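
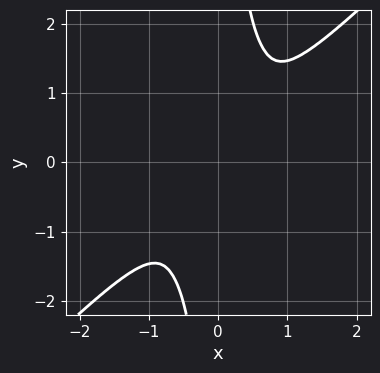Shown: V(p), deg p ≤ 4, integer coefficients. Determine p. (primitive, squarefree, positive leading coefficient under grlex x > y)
x^4 - x*y^3 + y^2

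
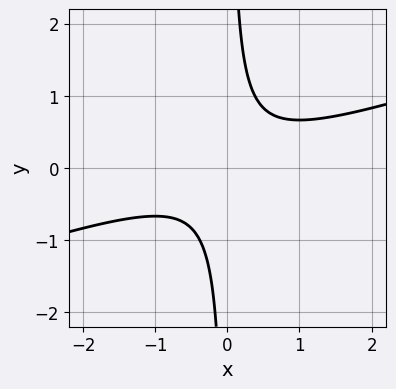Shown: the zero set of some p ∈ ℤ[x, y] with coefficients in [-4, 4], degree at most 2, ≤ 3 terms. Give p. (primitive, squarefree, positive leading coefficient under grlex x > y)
1. Degree: no degree-1 curve has this shape, so deg p = 2.
2. Checking where it meets the axes: it misses every integer gridline on the y-axis; the curve avoids every integer x-axis point in the box.
3. Assembling these constraints gives the stated polynomial.

x^2 - 3*x*y + 1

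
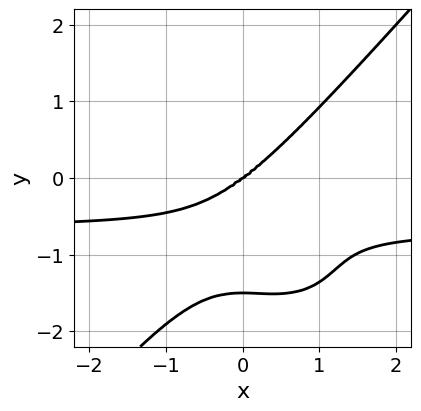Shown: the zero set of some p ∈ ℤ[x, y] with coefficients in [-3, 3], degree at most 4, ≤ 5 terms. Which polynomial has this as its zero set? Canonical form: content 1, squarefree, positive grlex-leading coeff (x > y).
(a) deg p = 4. No degree-3 curve has this shape.
(b) Checking where it meets the axes: one x-axis crossing is at x = 0; it meets the y-axis at y = 0 (among the integer gridlines).
(c) These observations pin down the coefficients.

3*x^3*y - 2*y^4 + 2*x^3 - x^2*y - 3*y^3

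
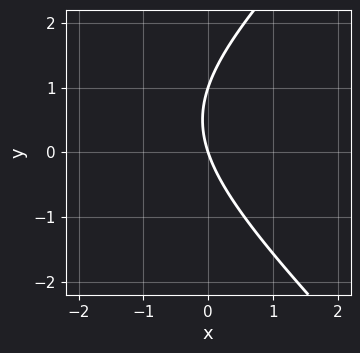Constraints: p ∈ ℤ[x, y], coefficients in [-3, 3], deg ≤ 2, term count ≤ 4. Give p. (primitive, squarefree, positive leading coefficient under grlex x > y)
x^2 - y^2 + 3*x + y

(a) The degree is 2 — the shape is more complex than any degree-1 curve.
(b) Against the integer gridlines: it meets the x-axis at x = 0 (among the integer gridlines); among the integer gridlines, it crosses the y-axis at y ∈ {0, 1}.
(c) Together with the visible shape, these determine p as stated.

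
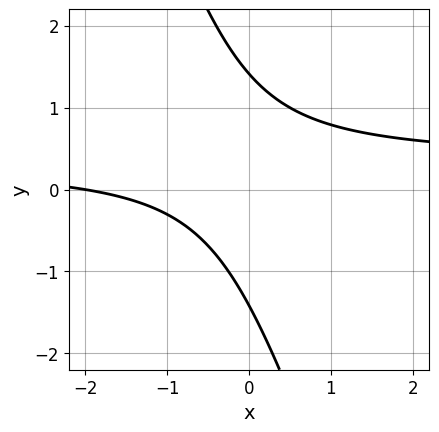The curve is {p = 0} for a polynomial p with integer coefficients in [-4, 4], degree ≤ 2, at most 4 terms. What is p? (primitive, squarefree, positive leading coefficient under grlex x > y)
3*x*y + y^2 - x - 2

First, degree: the shape is more complex than any degree-1 curve, so deg p = 2.
Then, from the visible intercepts: one x-axis crossing is at x = -2.
Finally, matching integer coefficients to the picture gives p.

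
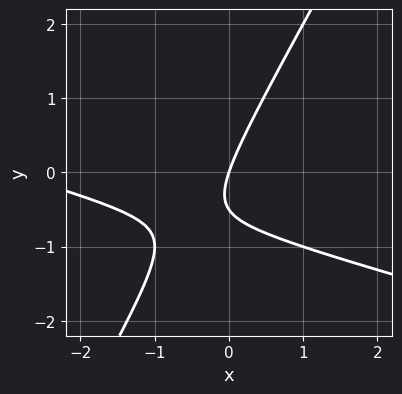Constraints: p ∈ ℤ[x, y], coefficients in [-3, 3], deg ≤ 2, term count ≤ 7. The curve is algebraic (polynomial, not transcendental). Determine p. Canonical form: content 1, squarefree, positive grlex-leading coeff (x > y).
x^2 + 3*x*y - 2*y^2 + 3*x - y

First, degree: no degree-1 curve has this shape, so deg p = 2.
Then, against the integer gridlines: one x-axis crossing is at x = 0; it meets the y-axis at y = 0 (among the integer gridlines).
Finally, together with the visible shape, these determine p as stated.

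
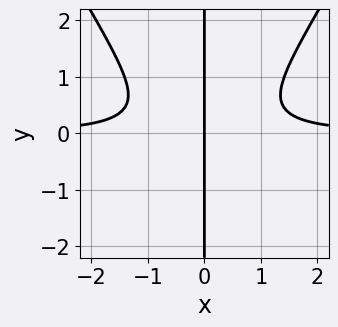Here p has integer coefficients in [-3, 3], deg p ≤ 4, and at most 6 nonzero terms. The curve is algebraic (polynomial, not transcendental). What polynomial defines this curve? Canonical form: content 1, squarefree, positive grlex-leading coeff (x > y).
3*x^3*y - x*y^3 - 3*x*y^2 - 2*x

The degree is 4 — the shape is more complex than any degree-3 curve.
From the axis intercepts and sections: the visible y-axis segment lies entirely on the curve; one x-axis crossing is at x = 0.
Putting this together gives p.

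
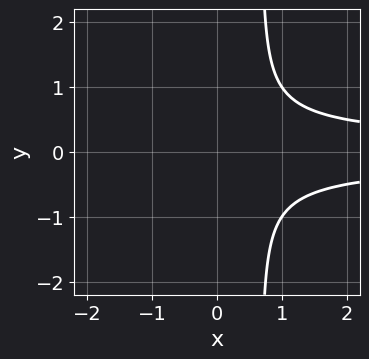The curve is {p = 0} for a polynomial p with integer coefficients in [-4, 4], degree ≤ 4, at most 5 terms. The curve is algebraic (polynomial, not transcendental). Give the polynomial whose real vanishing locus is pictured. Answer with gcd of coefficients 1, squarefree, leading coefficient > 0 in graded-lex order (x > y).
3*x*y^2 - 2*y^2 - 1

First, the degree is 3 — no degree-2 curve has this shape.
Next, symmetries: it's symmetric under y → −y, forcing even powers of y.
Next, reading off the gridlines: no x-intercept at any integer in the box; no y-intercept at any integer in the box.
Finally, fitting integer coefficients to these (and the overall shape) gives p.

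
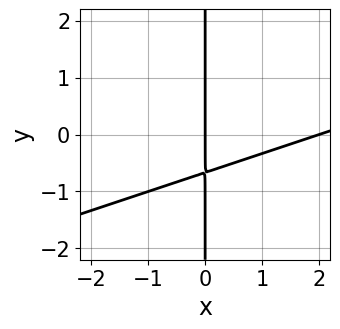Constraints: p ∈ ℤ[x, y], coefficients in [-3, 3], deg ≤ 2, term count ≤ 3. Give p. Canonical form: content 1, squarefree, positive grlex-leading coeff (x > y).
x^2 - 3*x*y - 2*x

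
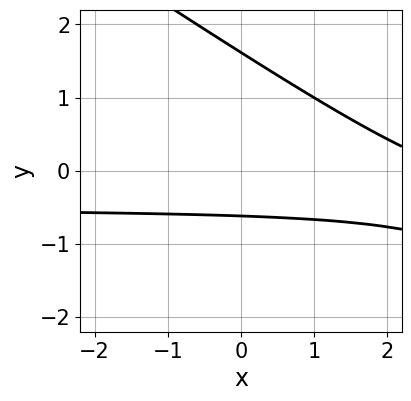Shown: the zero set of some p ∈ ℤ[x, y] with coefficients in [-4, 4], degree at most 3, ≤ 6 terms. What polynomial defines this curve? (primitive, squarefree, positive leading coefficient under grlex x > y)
deg p = 2.
From the visible intercepts: it misses every integer gridline on the x-axis.
Together with the visible shape, these determine p as stated.

2*x*y + 3*y^2 + x - 3*y - 3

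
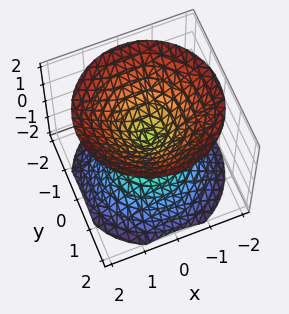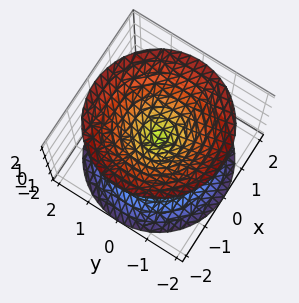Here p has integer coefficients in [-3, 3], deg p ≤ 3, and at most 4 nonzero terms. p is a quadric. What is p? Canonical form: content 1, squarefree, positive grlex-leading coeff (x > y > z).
First, the picture has 2 separate pieces.
Then, the degree is 2 — a double cone through the origin; a quadric.
Then, symmetries: the z ↦ −z reflection is a symmetry, so z appears only in even powers; rotational symmetry about the z-axis ⇒ p depends on x, y only through x² + y².
Next, checking where it meets the axes: a circular section at z = -1 has radius exactly 1; it meets the y-axis at y = 0 (among the integer gridlines).
Finally, fitting integer coefficients to these (and the overall shape) gives p.

x^2 + y^2 - z^2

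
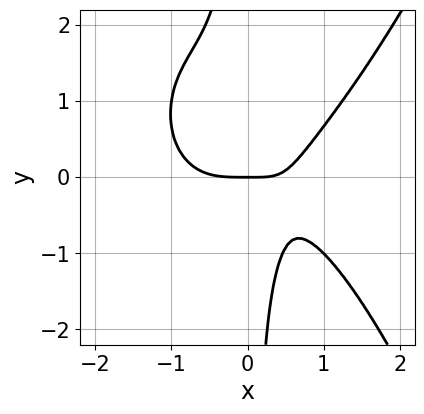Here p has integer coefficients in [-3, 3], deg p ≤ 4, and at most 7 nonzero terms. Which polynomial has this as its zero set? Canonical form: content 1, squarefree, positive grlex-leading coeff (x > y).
First, degree: no degree-3 curve has this shape, so deg p = 4.
Then, reading off the gridlines: it crosses the x-axis at the gridline x = 0; it crosses the y-axis at the gridline y = 0.
Finally, the integer polynomial consistent with all of this is the stated p.

2*x^4 - x^2*y - 3*x*y^2 + 2*x*y - 2*y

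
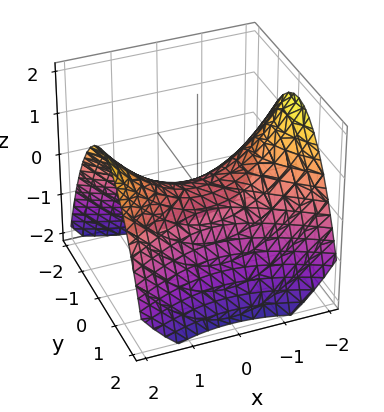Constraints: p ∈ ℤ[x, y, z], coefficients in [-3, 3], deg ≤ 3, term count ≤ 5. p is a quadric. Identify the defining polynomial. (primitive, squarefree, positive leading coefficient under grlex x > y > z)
First, degree: a hyperbolic paraboloid; a quadric, so deg p = 2.
Next, symmetries: it's symmetric under y → −y, forcing even powers of y; it's symmetric under x → −x, forcing even powers of x.
Then, from the visible intercepts: it meets the z-axis at z = 0 (among the integer gridlines); it crosses the x-axis at the gridline x = 0.
Finally, putting this together gives p.

x^2 - 2*y^2 - 3*z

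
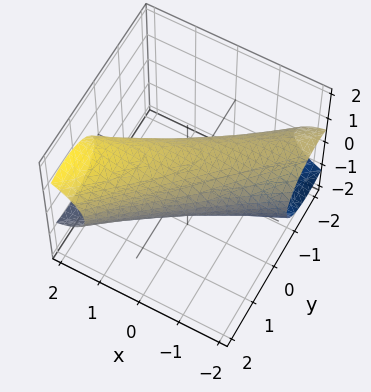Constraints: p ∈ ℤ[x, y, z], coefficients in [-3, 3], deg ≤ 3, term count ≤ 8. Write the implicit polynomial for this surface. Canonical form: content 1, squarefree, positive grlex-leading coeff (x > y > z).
x^2 - 3*x*y - x*z + 2*y^2 + 3*z^2 - 2

First, degree: the shape is more complex than any degree-1 surface, so deg p = 2.
Next, observable constraints: among the integer gridlines, it crosses the y-axis at y ∈ {-1, 1}.
Finally, matching integer coefficients to the picture gives p.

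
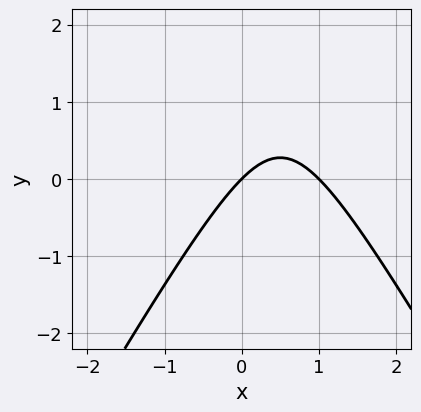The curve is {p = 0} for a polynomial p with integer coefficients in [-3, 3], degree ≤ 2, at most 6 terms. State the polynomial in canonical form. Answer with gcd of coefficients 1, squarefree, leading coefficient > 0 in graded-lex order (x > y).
3*x^2 - y^2 - 3*x + 3*y

(a) The degree is 2 — the shape is more complex than any degree-1 curve.
(b) Against the integer gridlines: among the integer gridlines, it crosses the x-axis at x ∈ {0, 1}; it crosses the y-axis at the gridline y = 0.
(c) These observations pin down the coefficients.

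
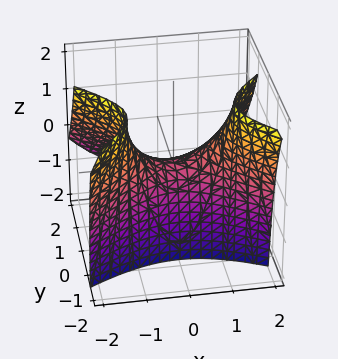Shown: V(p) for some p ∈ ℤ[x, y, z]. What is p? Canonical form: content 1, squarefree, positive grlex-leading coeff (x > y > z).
2*x^2 - 3*y^2 - 3*y*z - 3*z

(a) deg p = 2.
(b) From the visible intercepts: it meets the y-axis at y = 0 (among the integer gridlines); one z-axis crossing is at z = 0.
(c) Matching integer coefficients to the picture gives p.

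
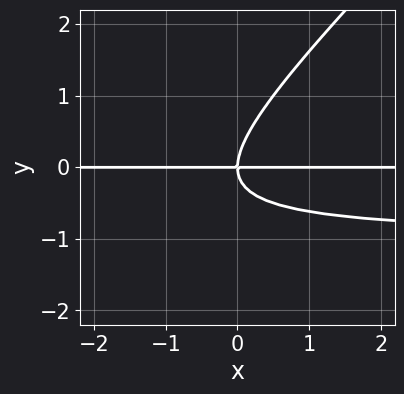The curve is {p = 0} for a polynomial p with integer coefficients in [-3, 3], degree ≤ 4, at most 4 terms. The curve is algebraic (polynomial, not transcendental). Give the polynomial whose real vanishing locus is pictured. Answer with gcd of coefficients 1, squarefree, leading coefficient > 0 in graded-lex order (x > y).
First, degree: no degree-2 curve has this shape, so deg p = 3.
Next, from the axis intercepts and sections: every point of the x-axis in the box is on the curve; it crosses the y-axis at the gridline y = 0.
Finally, the integer polynomial consistent with all of this is the stated p.

x*y^2 - y^3 + x*y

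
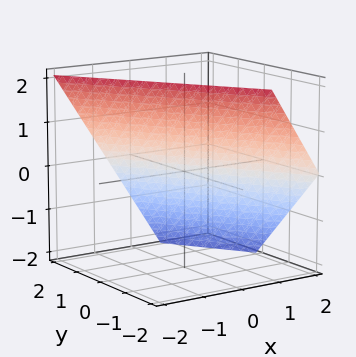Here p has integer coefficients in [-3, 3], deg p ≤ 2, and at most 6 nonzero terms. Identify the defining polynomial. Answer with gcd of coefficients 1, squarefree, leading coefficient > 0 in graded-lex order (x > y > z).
(a) deg p = 1. Every cross-section is a straight line — this is a plane.
(b) From the visible intercepts: it crosses the z-axis at the gridline z = 1; it meets the y-axis at y = 1 (among the integer gridlines).
(c) Solving for integer coefficients yields p as stated.

3*x + 2*y + 2*z - 2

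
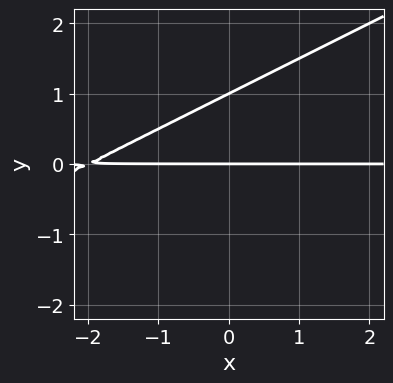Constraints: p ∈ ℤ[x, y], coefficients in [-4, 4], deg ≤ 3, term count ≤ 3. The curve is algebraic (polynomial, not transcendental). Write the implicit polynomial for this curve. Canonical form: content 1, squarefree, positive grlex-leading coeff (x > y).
x*y - 2*y^2 + 2*y

Degree: a generic line meets the curve in up to 2 points, so deg p = 2.
From the axis intercepts and sections: the y-axis gridline crossings are at y ∈ {0, 1}; every point of the x-axis in the box is on the curve.
The integer polynomial consistent with all of this is the stated p.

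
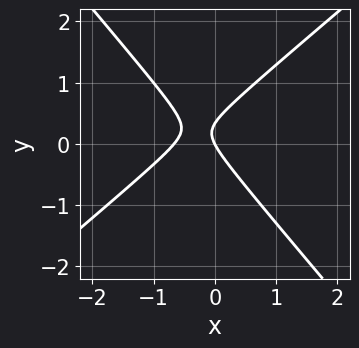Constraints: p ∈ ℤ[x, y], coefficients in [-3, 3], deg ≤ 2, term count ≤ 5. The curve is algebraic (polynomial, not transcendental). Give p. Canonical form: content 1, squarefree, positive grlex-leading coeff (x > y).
3*x^2 - x*y - 3*y^2 + 2*x + y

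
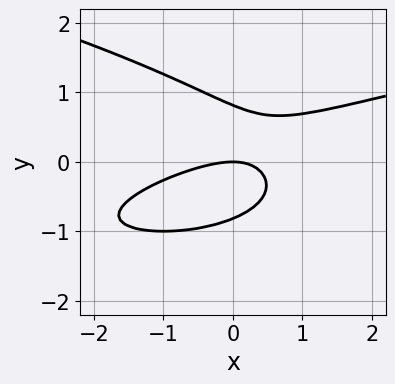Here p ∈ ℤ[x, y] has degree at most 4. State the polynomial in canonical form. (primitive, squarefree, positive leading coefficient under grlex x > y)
3*y^3 - x^2 + 2*x*y - 2*y

First, degree: a generic line meets the curve in up to 3 points, so deg p = 3.
Then, observable constraints: one y-axis crossing is at y = 0; it meets the x-axis at x = 0 (among the integer gridlines).
Finally, matching integer coefficients to the picture gives p.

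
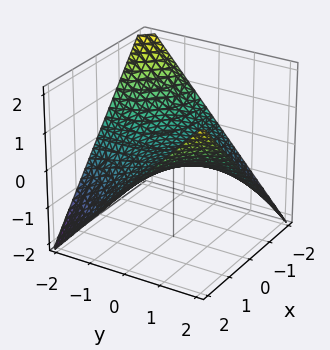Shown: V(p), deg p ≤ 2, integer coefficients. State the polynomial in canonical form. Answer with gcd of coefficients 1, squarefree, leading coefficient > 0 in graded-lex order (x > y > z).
x*y - 2*z

1. Degree: a saddle surface; a quadric, so deg p = 2.
2. Reading off the gridlines: one z-axis crossing is at z = 0; every point of the x-axis in the box is on the surface.
3. Matching integer coefficients to the picture gives p.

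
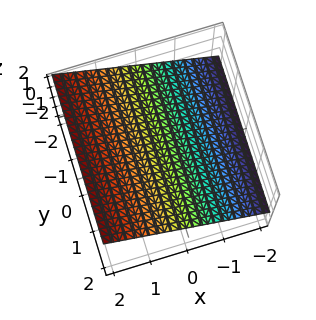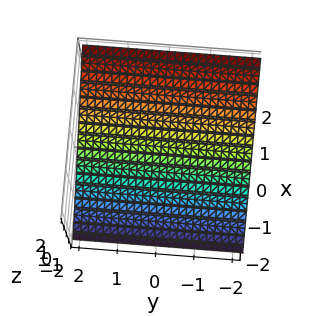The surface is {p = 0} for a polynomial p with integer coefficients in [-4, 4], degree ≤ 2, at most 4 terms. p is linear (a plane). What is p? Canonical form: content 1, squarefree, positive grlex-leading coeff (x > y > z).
2*x - 3*z + 2

(a) The degree is 1 — the surface is flat (a plane).
(b) From the axis intercepts and sections: one x-axis crossing is at x = -1; no y-intercept at any integer in the box.
(c) Matching integer coefficients to the picture gives p.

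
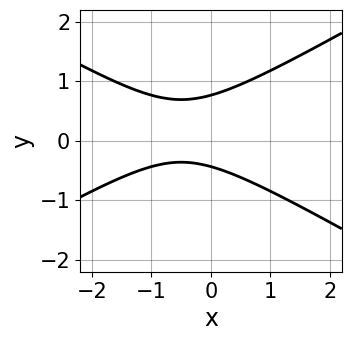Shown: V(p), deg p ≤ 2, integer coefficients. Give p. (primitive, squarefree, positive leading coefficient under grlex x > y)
x^2 - 3*y^2 + x + y + 1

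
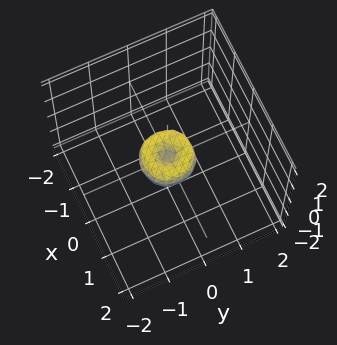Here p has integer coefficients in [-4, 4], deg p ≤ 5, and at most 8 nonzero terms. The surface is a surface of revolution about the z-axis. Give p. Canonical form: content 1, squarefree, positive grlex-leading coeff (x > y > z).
2*x^4 + 4*x^2*y^2 + 2*y^4 - x^2 - y^2 + z^2

First, degree: a generic line meets the surface in up to 4 points, so deg p = 4.
Then, symmetries: rotational symmetry about the z-axis ⇒ p depends on x, y only through x² + y².
Then, reading off the gridlines: a circular section at z = 0 has radius between 0 and 1; it meets the x-axis at x = 0 (among the integer gridlines); it meets the y-axis at y = 0 (among the integer gridlines).
Finally, matching integer coefficients to the picture gives p.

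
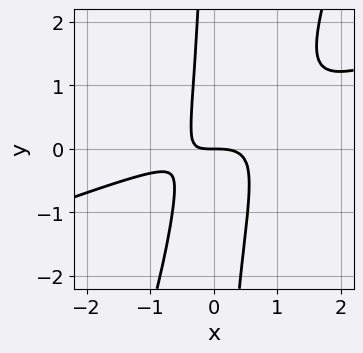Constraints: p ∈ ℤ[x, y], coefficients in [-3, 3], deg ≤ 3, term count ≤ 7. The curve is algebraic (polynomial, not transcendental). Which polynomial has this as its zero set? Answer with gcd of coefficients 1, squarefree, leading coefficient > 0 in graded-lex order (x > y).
x^3 - 3*x^2*y + x*y^2 + x*y + y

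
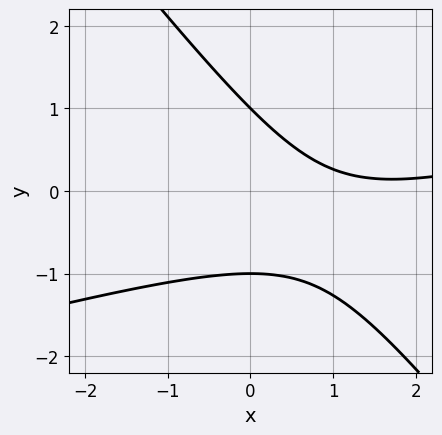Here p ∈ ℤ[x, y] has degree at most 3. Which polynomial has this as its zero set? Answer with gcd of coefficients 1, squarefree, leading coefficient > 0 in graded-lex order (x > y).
deg p = 2. No degree-1 curve has this shape.
Observable constraints: the y-axis gridline crossings are at y ∈ {-1, 1}; no x-intercept at any integer in the box.
Solving for integer coefficients yields p as stated.

x^2 - 3*x*y - 3*y^2 - 3*x + 3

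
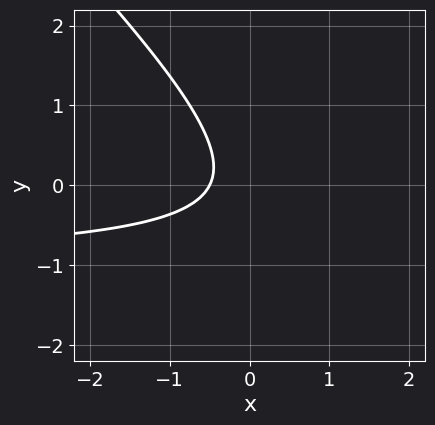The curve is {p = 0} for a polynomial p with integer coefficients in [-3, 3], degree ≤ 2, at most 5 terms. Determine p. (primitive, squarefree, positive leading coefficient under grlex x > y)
2*x*y + 2*y^2 + 2*x + 1

First, the degree is 2 — the shape is more complex than any degree-1 curve.
Next, reading off the gridlines: no y-intercept at any integer in the box.
Finally, matching integer coefficients to the picture gives p.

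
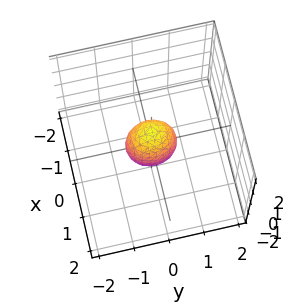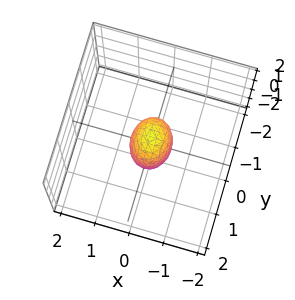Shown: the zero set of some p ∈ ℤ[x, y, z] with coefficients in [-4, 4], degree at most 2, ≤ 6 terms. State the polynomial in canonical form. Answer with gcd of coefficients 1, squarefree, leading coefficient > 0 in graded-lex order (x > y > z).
3*x^2 + 2*y^2 + z^2 - 1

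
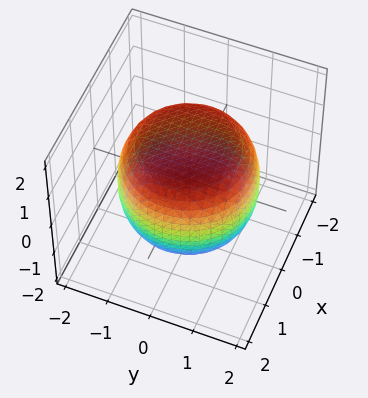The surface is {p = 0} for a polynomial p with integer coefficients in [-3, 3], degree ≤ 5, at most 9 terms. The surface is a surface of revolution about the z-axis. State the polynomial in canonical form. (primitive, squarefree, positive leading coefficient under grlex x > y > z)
x^4 + 2*x^2*y^2 + y^4 - x^2 - y^2 + 2*z^2 - 3

deg p = 4. A generic line meets the surface in up to 4 points.
Symmetries: every cross-section ⟂ z is a circle, so x, y appear only via x² + y².
Checking where it meets the axes: a circular section at z = 0 has radius between 1 and 2.
Solving for integer coefficients yields p as stated.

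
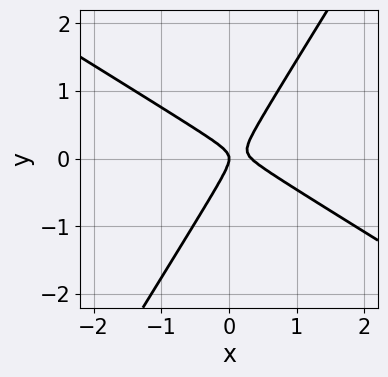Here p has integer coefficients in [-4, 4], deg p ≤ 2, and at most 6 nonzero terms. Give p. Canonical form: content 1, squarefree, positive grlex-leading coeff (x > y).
3*x^2 + 3*x*y - 3*y^2 - x

(a) Degree: the shape is more complex than any degree-1 curve, so deg p = 2.
(b) From the visible intercepts: it meets the y-axis at y = 0 (among the integer gridlines); it crosses the x-axis at the gridline x = 0.
(c) Matching integer coefficients to the picture gives p.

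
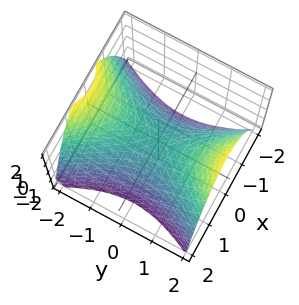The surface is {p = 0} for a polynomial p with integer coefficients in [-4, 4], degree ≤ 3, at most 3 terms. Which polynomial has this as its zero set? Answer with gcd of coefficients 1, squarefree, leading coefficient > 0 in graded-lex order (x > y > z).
2*x^2 - y^2 + 2*z

First, the degree is 2 — a hyperbolic paraboloid; a quadric.
Then, symmetries: the x ↦ −x reflection is a symmetry, so x appears only in even powers; mirror symmetry y ↦ −y ⇒ only even powers of y.
Then, from the visible intercepts: it crosses the z-axis at the gridline z = 0; it meets the y-axis at y = 0 (among the integer gridlines); one x-axis crossing is at x = 0.
Finally, fitting integer coefficients to these (and the overall shape) gives p.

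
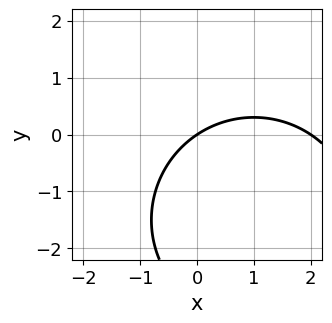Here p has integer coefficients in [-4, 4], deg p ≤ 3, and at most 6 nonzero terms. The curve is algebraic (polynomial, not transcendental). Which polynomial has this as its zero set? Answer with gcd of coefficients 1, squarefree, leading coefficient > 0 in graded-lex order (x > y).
x^2 + y^2 - 2*x + 3*y

First, deg p = 2.
Next, from the visible intercepts: the x-axis gridline crossings are at x ∈ {0, 2}; it crosses the y-axis at the gridline y = 0.
Finally, together with the visible shape, these determine p as stated.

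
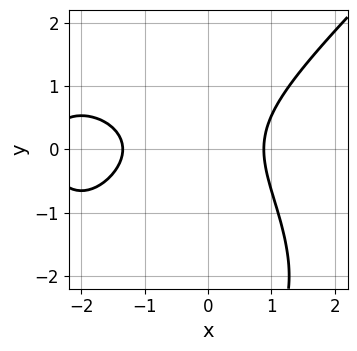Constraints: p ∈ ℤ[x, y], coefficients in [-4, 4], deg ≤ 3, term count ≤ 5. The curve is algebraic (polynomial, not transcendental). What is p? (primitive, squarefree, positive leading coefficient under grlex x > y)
First, degree: a generic line meets the curve in up to 3 points, so deg p = 3.
Next, observable constraints: no y-intercept at any integer in the box.
Finally, solving for integer coefficients yields p as stated.

x^3 - y^3 + 3*x^2 - 3*y^2 - 3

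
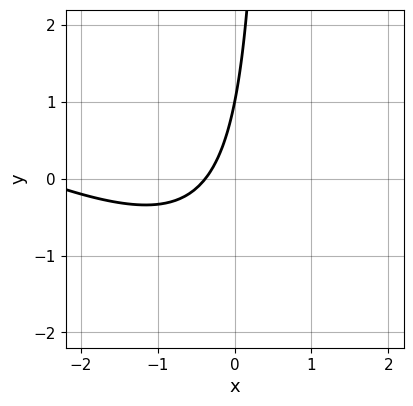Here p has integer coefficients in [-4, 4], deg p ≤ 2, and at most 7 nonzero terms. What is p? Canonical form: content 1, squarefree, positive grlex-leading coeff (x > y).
x^2 + 2*x*y + 3*x - y + 1

Degree: a generic line meets the curve in up to 2 points, so deg p = 2.
Checking where it meets the axes: it meets the y-axis at y = 1 (among the integer gridlines).
These observations pin down the coefficients.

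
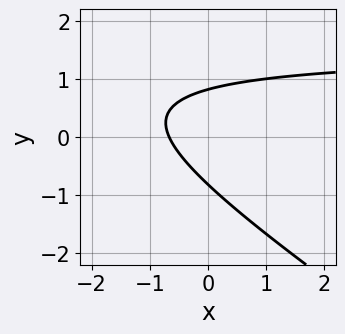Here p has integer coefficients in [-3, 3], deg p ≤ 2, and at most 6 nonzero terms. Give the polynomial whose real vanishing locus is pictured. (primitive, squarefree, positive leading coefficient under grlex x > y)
2*x*y + 3*y^2 - 3*x - 2

1. The degree is 2 — a generic line meets the curve in up to 2 points.
2. The integer polynomial consistent with all of this is the stated p.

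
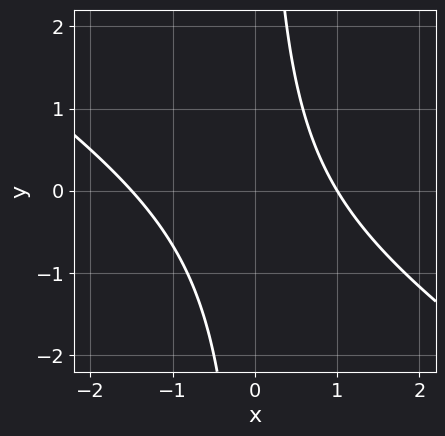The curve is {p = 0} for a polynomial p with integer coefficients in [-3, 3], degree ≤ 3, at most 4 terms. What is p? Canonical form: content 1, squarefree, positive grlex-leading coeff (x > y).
2*x^2 + 3*x*y + x - 3

First, deg p = 2.
Next, reading off the gridlines: it meets the x-axis at x = 1 (among the integer gridlines); it misses every integer gridline on the y-axis.
Finally, together with the visible shape, these determine p as stated.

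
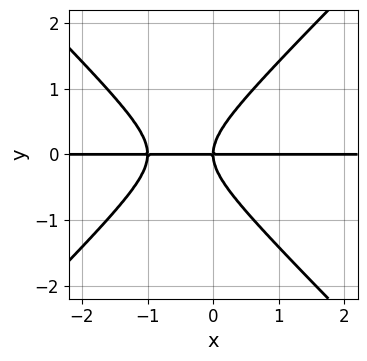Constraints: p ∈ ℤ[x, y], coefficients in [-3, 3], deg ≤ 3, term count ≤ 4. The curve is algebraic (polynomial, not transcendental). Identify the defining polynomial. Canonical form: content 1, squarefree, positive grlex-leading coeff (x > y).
(a) deg p = 3. A generic line meets the curve in up to 3 points.
(b) Checking where it meets the axes: the visible x-axis segment lies entirely on the curve; it crosses the y-axis at the gridline y = 0.
(c) Assembling these constraints gives the stated polynomial.

x^2*y - y^3 + x*y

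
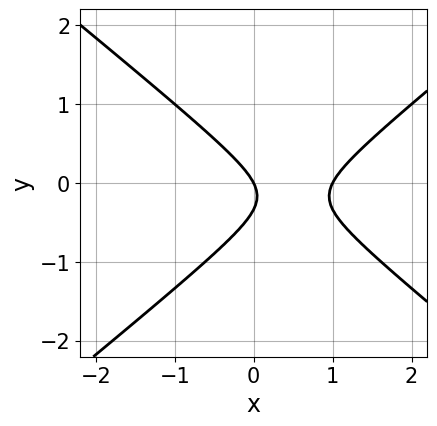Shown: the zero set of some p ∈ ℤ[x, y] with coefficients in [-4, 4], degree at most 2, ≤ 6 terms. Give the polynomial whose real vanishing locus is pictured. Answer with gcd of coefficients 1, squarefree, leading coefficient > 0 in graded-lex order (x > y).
2*x^2 - 3*y^2 - 2*x - y

First, deg p = 2. A generic line meets the curve in up to 2 points.
Next, checking where it meets the axes: one y-axis crossing is at y = 0; among the integer gridlines, it crosses the x-axis at x ∈ {0, 1}.
Finally, assembling these constraints gives the stated polynomial.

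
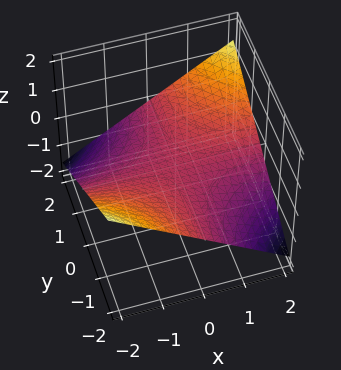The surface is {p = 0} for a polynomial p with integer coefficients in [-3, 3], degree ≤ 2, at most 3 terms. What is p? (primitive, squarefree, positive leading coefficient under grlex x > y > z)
x*y - 3*z

(a) Degree: a saddle surface; a quadric, so deg p = 2.
(b) Reading off the gridlines: every point of the y-axis in the box is on the surface; the visible x-axis segment lies entirely on the surface; it meets the z-axis at z = 0 (among the integer gridlines).
(c) Together with the visible shape, these determine p as stated.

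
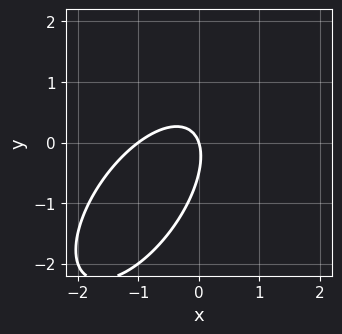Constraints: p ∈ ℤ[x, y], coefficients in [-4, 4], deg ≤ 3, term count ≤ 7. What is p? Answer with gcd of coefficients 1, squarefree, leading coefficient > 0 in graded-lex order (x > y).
3*x^2 - 3*x*y + 2*y^2 + 3*x + y

1. The degree is 2 — no degree-1 curve has this shape.
2. From the axis intercepts and sections: among the integer gridlines, it crosses the x-axis at x ∈ {-1, 0}; it meets the y-axis at y = 0 (among the integer gridlines).
3. The integer polynomial consistent with all of this is the stated p.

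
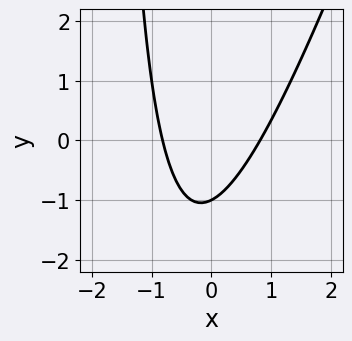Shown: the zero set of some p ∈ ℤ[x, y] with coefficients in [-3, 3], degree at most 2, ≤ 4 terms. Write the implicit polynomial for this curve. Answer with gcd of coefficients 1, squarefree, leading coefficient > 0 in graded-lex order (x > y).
3*x^2 - x*y - 2*y - 2

deg p = 2. The shape is more complex than any degree-1 curve.
From the axis intercepts and sections: one y-axis crossing is at y = -1.
Solving for integer coefficients yields p as stated.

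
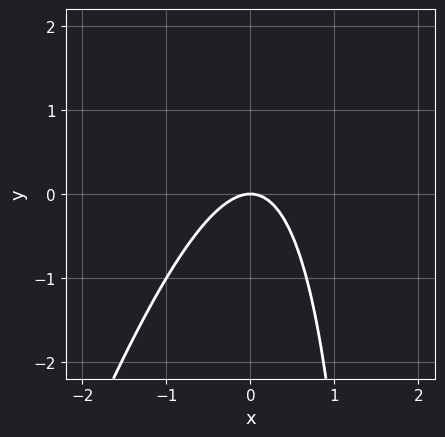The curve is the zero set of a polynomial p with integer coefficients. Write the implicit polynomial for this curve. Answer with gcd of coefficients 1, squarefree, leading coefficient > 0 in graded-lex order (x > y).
First, degree: a generic line meets the curve in up to 2 points, so deg p = 2.
Next, from the axis intercepts and sections: it crosses the y-axis at the gridline y = 0; one x-axis crossing is at x = 0.
Finally, matching integer coefficients to the picture gives p.

3*x^2 - x*y + 2*y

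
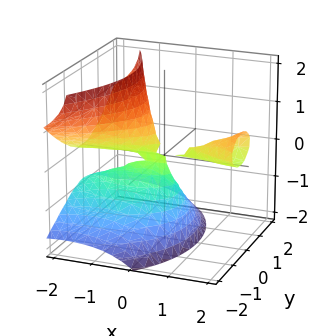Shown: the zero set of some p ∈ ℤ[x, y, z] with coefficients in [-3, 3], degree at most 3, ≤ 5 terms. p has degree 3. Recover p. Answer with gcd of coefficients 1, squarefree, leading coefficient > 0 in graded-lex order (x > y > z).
1. The picture has 2 separate pieces. They look like related sheets of one shape, so recover p as a whole.
2. Degree: no degree-2 surface has this shape, so deg p = 3.
3. From the visible intercepts: it crosses the z-axis at the gridline z = 0; it crosses the y-axis at the gridline y = 0.
4. These observations pin down the coefficients. Check: (2, 0, 0) on the x-axis lies on the surface, and p(2, 0, 0) = 0. ✓

x^2*z - 2*x*z^2 - z^3 - 2*y^2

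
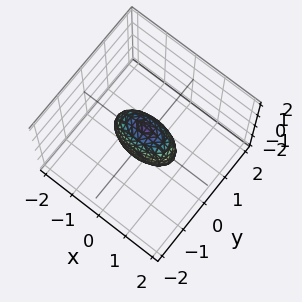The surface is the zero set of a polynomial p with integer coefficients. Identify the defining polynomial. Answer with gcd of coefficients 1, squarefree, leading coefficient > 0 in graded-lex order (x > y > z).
First, deg p = 2.
Next, symmetries: mirror symmetry x ↦ −x ⇒ only even powers of x; it's symmetric under y → −y, forcing even powers of y; mirror symmetry z ↦ −z ⇒ only even powers of z.
Then, against the integer gridlines: the z-axis gridline crossings are at z ∈ {-1, 1}; the x-axis gridline crossings are at x ∈ {-1, 1}.
Finally, assembling these constraints gives the stated polynomial.

x^2 + 3*y^2 + z^2 - 1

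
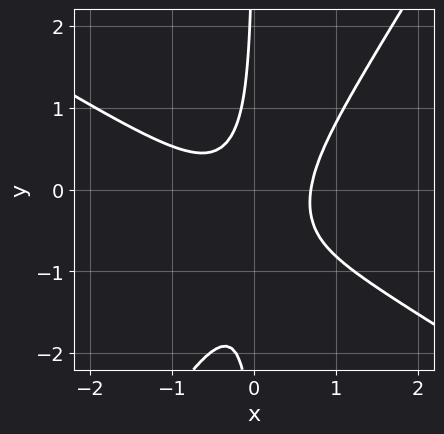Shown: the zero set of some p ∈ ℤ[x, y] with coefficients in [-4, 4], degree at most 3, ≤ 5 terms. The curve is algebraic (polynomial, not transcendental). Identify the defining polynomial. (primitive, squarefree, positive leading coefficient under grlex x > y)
3*x^3 + 3*x^2*y - 3*x*y^2 - 3*x*y - 1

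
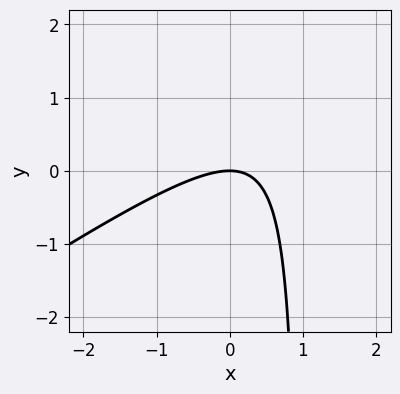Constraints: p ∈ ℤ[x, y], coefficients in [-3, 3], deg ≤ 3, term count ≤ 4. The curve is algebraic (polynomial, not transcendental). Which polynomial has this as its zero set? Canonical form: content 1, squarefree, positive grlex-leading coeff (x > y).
2*x^2 - 3*x*y + 3*y

First, the degree is 2 — the shape is more complex than any degree-1 curve.
Next, from the visible intercepts: one y-axis crossing is at y = 0; it meets the x-axis at x = 0 (among the integer gridlines).
Finally, putting this together gives p.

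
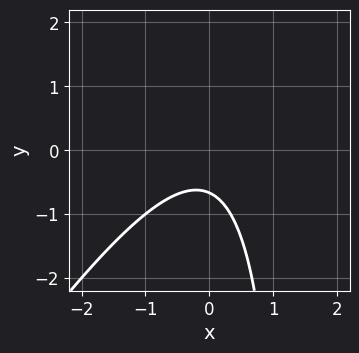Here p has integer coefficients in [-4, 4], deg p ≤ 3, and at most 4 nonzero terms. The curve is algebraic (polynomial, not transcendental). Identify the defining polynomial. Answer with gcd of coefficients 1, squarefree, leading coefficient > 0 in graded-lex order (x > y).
First, the degree is 2 — no degree-1 curve has this shape.
Then, from the visible intercepts: it misses every integer gridline on the x-axis.
Finally, these observations pin down the coefficients.

3*x^2 - 2*x*y + 3*y + 2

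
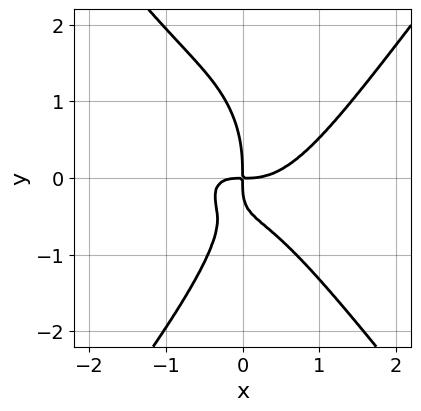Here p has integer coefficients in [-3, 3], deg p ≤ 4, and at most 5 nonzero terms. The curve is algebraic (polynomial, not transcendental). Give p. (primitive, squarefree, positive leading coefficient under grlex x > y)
deg p = 4. The shape is more complex than any degree-3 curve.
From the axis intercepts and sections: it crosses the y-axis at the gridline y = 0; it meets the x-axis at x = 0 (among the integer gridlines).
Putting this together gives p.

3*x^4 - y^4 - 2*x^2*y - 3*x*y^2 - 2*x*y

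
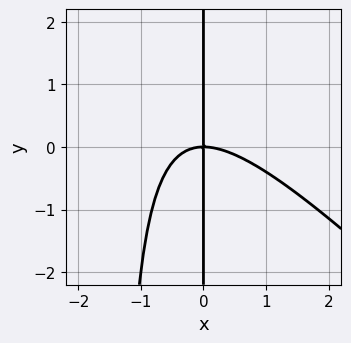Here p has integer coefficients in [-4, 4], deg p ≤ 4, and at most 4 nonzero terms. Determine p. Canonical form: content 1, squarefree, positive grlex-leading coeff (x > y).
2*x^3 + 2*x^2*y + 3*x*y

1. Degree: a generic line meets the curve in up to 3 points, so deg p = 3.
2. From the visible intercepts: it crosses the x-axis at the gridline x = 0; every point of the y-axis in the box is on the curve.
3. Assembling these constraints gives the stated polynomial.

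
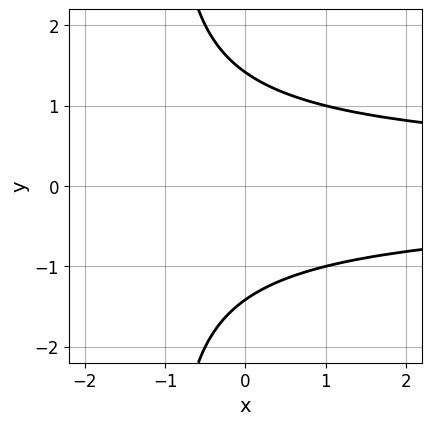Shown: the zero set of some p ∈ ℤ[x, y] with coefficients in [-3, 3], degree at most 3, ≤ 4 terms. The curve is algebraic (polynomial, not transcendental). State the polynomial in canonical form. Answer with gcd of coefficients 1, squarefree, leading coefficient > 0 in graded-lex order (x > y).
1. deg p = 3. The shape is more complex than any degree-2 curve.
2. Symmetries: mirror symmetry y ↦ −y ⇒ only even powers of y.
3. Reading off the gridlines: it misses every integer gridline on the x-axis.
4. Matching integer coefficients to the picture gives p.

x*y^2 + y^2 - 2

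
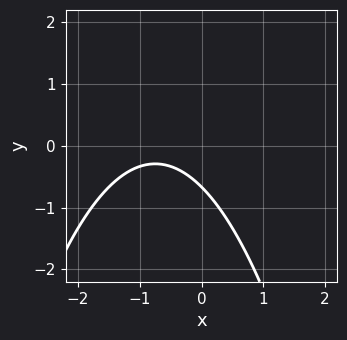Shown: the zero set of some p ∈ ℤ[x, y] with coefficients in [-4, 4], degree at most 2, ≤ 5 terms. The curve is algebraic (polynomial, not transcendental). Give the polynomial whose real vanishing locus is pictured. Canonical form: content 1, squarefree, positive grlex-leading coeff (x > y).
2*x^2 + 3*x + 3*y + 2

Degree: a generic line meets the curve in up to 2 points, so deg p = 2.
From the visible intercepts: the curve avoids every integer x-axis point in the box.
Together with the visible shape, these determine p as stated.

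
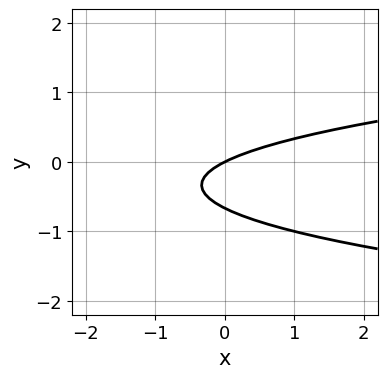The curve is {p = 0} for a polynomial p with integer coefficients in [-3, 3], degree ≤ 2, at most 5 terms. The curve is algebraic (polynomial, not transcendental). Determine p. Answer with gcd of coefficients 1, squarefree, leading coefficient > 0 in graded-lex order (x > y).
1. The degree is 2 — a generic line meets the curve in up to 2 points.
2. Observable constraints: it meets the x-axis at x = 0 (among the integer gridlines); it meets the y-axis at y = 0 (among the integer gridlines).
3. Matching integer coefficients to the picture gives p.

3*y^2 - x + 2*y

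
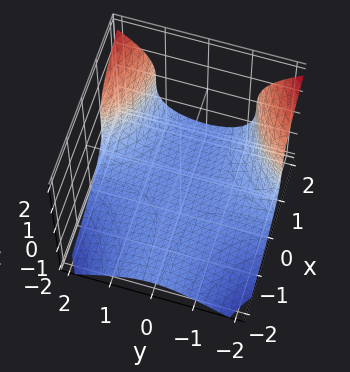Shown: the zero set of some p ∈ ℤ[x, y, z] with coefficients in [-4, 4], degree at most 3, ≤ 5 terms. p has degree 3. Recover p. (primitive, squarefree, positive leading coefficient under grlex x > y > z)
First, the degree is 3 — a generic line meets the surface in up to 3 points.
Next, reading off the gridlines: no x-intercept at any integer in the box; the surface avoids every integer y-axis point in the box.
Finally, together with the visible shape, these determine p as stated.

x*y^2 - z^3 - 3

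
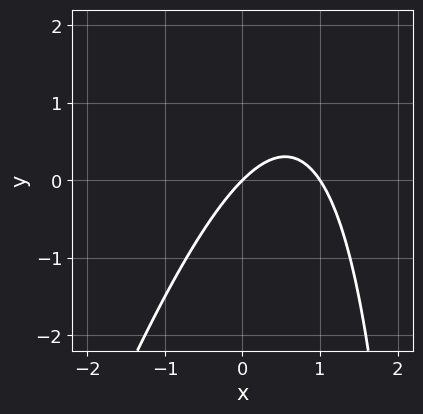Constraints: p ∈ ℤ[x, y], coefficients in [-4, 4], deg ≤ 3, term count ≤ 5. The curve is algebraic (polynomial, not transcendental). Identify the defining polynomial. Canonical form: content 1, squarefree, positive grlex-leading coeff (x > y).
3*x^2 - x*y - 3*x + 3*y

1. Degree: the shape is more complex than any degree-1 curve, so deg p = 2.
2. Observable constraints: among the integer gridlines, it crosses the x-axis at x ∈ {0, 1}; one y-axis crossing is at y = 0.
3. The integer polynomial consistent with all of this is the stated p.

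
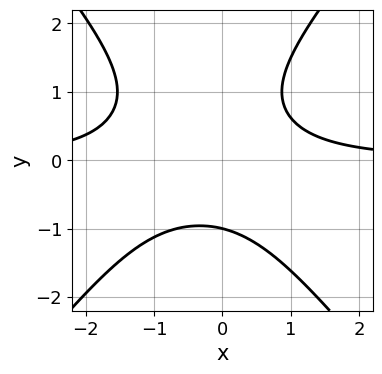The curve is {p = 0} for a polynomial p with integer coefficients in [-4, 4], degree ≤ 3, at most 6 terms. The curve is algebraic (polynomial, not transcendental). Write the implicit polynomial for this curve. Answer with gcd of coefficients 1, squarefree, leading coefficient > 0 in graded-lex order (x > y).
(a) deg p = 3.
(b) Observable constraints: it crosses the y-axis at the gridline y = -1; it misses every integer gridline on the x-axis.
(c) Fitting integer coefficients to these (and the overall shape) gives p.

3*x^2*y - 2*y^3 + 2*x*y + y^2 - 3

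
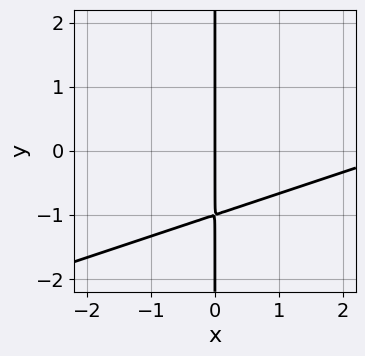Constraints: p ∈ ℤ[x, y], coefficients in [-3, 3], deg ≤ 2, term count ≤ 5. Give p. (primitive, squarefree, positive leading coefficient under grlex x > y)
First, the degree is 2 — no degree-1 curve has this shape.
Next, against the integer gridlines: one x-axis crossing is at x = 0; every point of the y-axis in the box is on the curve.
Finally, matching integer coefficients to the picture gives p.

x^2 - 3*x*y - 3*x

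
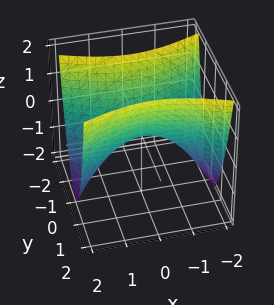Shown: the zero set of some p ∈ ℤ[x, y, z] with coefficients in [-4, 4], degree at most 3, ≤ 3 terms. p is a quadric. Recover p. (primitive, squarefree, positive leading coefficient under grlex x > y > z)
1. The degree is 2 — a hyperbolic paraboloid; a quadric.
2. Symmetries: mirror symmetry x ↦ −x ⇒ only even powers of x; the y ↦ −y reflection is a symmetry, so y appears only in even powers.
3. Reading off the gridlines: it meets the z-axis at z = 0 (among the integer gridlines); one y-axis crossing is at y = 0; it crosses the x-axis at the gridline x = 0.
4. The integer polynomial consistent with all of this is the stated p.

x^2 - 3*y^2 + 2*z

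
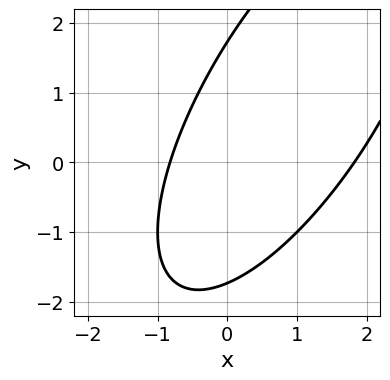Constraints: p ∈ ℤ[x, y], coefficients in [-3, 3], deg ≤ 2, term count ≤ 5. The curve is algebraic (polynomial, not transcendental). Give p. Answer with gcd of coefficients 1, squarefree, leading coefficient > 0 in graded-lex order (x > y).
2*x^2 - 2*x*y + y^2 - 2*x - 3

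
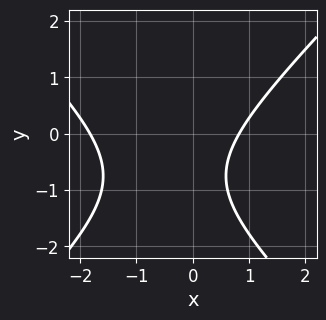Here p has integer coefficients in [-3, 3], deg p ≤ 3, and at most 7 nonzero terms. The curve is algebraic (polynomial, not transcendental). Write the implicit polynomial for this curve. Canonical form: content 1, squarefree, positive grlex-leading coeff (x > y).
2*x^2 - 2*y^2 + 2*x - 3*y - 3

First, degree: a generic line meets the curve in up to 2 points, so deg p = 2.
Then, from the axis intercepts and sections: it misses every integer gridline on the y-axis.
Finally, fitting integer coefficients to these (and the overall shape) gives p.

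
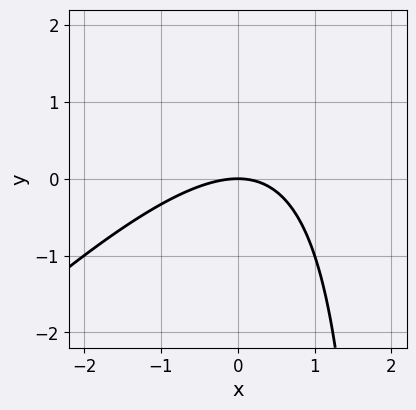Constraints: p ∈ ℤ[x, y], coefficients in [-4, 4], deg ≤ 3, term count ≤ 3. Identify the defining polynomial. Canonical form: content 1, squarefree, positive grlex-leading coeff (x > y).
x^2 - x*y + 2*y

1. The degree is 2 — a generic line meets the curve in up to 2 points.
2. Observable constraints: one y-axis crossing is at y = 0; it crosses the x-axis at the gridline x = 0.
3. Solving for integer coefficients yields p as stated.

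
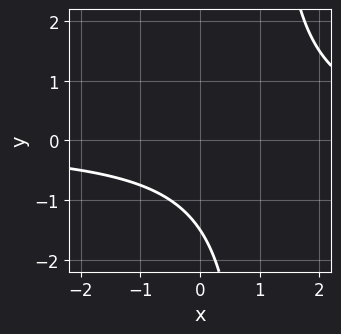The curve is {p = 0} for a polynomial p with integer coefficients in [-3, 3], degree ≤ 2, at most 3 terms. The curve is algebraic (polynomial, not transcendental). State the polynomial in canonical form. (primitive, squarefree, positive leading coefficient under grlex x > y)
2*x*y - 2*y - 3

1. Degree: no degree-1 curve has this shape, so deg p = 2.
2. Observable constraints: the curve avoids every integer x-axis point in the box.
3. Putting this together gives p.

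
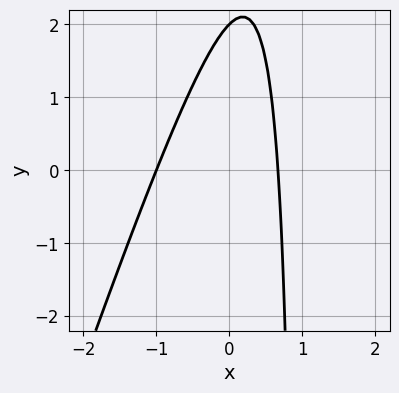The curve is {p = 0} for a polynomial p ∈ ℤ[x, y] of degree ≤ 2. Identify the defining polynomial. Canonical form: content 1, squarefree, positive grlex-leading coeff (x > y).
(a) Degree: no degree-1 curve has this shape, so deg p = 2.
(b) From the axis intercepts and sections: it meets the x-axis at x = -1 (among the integer gridlines); one y-axis crossing is at y = 2.
(c) Putting this together gives p.

3*x^2 - x*y + x + y - 2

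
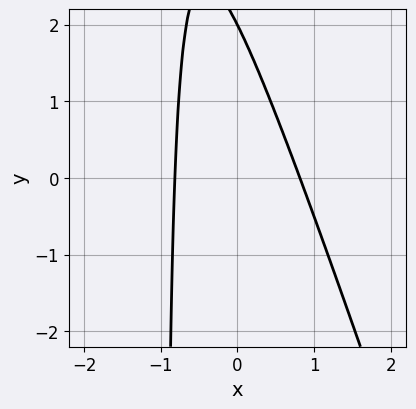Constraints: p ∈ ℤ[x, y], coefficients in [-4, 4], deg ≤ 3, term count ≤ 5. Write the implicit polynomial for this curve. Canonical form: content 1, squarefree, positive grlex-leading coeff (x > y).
3*x^2 + x*y + y - 2

1. deg p = 2.
2. Observable constraints: it crosses the y-axis at the gridline y = 2.
3. Together with the visible shape, these determine p as stated.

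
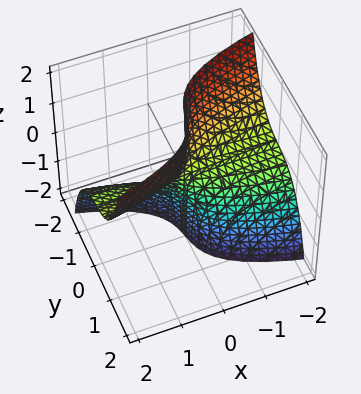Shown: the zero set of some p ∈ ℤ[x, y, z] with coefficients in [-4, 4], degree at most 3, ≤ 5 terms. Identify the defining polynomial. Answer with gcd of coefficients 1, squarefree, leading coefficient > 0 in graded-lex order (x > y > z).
2*y^3 - 2*x*z + y

Degree: the shape is more complex than any degree-2 surface, so deg p = 3.
Observable constraints: the visible x-axis segment lies entirely on the surface; every point of the z-axis in the box is on the surface; it meets the y-axis at y = 0 (among the integer gridlines).
These observations pin down the coefficients.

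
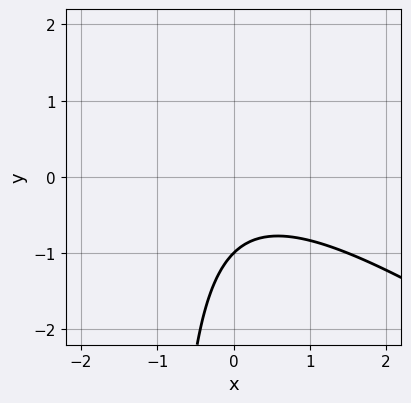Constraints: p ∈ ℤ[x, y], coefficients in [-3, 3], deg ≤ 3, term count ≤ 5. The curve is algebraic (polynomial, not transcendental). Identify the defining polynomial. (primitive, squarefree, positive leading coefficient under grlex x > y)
2*x^2 + 3*x*y + 3*y + 3

(a) deg p = 2. The shape is more complex than any degree-1 curve.
(b) Against the integer gridlines: it misses every integer gridline on the x-axis; it crosses the y-axis at the gridline y = -1.
(c) Assembling these constraints gives the stated polynomial.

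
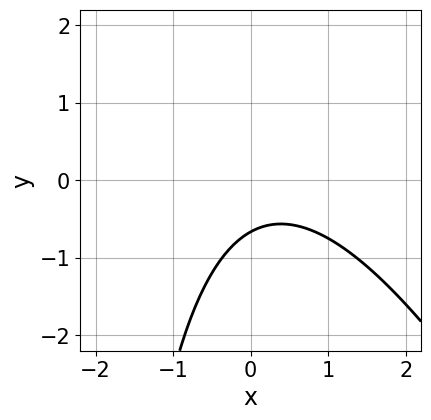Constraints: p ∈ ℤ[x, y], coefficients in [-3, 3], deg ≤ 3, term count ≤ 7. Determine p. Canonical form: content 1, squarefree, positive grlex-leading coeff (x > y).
2*x^2 + x*y - x + 3*y + 2

1. The degree is 2 — a generic line meets the curve in up to 2 points.
2. Against the integer gridlines: it misses every integer gridline on the x-axis.
3. Solving for integer coefficients yields p as stated.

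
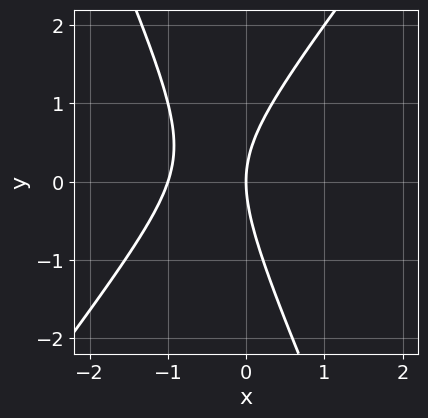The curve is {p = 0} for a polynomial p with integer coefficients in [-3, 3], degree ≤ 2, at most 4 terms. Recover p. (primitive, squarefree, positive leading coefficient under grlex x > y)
1. Degree: no degree-1 curve has this shape, so deg p = 2.
2. Against the integer gridlines: among the integer gridlines, it crosses the x-axis at x ∈ {-1, 0}; one y-axis crossing is at y = 0.
3. The integer polynomial consistent with all of this is the stated p.

3*x^2 - x*y - y^2 + 3*x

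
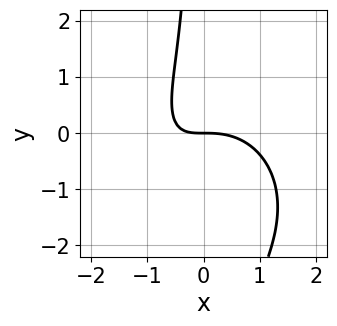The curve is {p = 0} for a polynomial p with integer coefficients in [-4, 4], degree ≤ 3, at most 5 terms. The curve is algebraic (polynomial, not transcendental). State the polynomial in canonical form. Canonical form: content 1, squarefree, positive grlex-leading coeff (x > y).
2*x^3 + 2*x*y^2 + 3*x*y + 3*y

(a) The degree is 3 — no degree-2 curve has this shape.
(b) From the visible intercepts: it crosses the y-axis at the gridline y = 0; one x-axis crossing is at x = 0.
(c) Together with the visible shape, these determine p as stated.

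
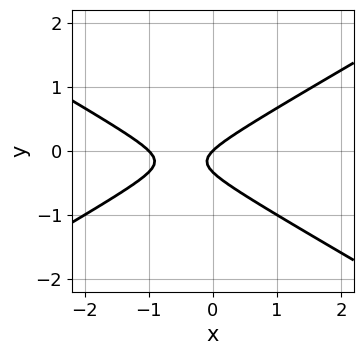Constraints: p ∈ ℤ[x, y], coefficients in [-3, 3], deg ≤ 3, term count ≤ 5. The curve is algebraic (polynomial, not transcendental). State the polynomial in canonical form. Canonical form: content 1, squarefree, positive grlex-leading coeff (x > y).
First, deg p = 2. A generic line meets the curve in up to 2 points.
Next, from the axis intercepts and sections: the x-axis gridline crossings are at x ∈ {-1, 0}; it crosses the y-axis at the gridline y = 0.
Finally, solving for integer coefficients yields p as stated.

x^2 - 3*y^2 + x - y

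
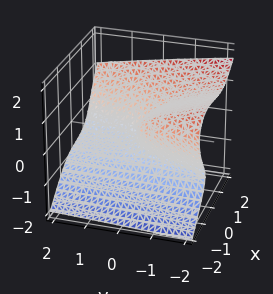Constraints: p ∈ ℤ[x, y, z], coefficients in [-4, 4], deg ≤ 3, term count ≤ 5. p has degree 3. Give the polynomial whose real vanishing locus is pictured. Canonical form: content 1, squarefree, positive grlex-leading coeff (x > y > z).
1. deg p = 3. A generic line meets the surface in up to 3 points.
2. Checking where it meets the axes: it crosses the z-axis at the gridline z = 0; it crosses the y-axis at the gridline y = 0; one x-axis crossing is at x = 0.
3. Assembling these constraints gives the stated polynomial.

x^3 - 2*z^3 - x*z - y*z - y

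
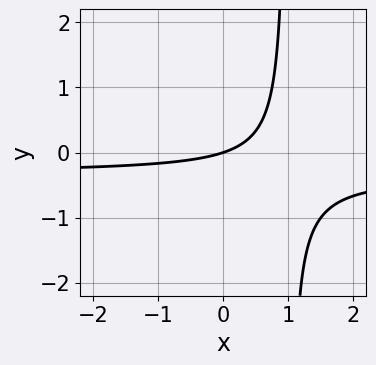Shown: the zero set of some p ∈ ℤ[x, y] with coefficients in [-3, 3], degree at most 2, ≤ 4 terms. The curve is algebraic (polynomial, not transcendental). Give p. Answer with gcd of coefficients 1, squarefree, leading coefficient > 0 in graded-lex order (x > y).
3*x*y + x - 3*y

(a) Degree: a generic line meets the curve in up to 2 points, so deg p = 2.
(b) Reading off the gridlines: it crosses the y-axis at the gridline y = 0; one x-axis crossing is at x = 0.
(c) Putting this together gives p.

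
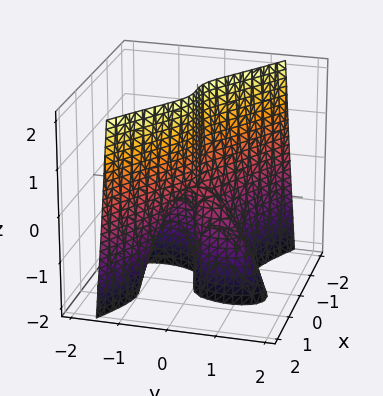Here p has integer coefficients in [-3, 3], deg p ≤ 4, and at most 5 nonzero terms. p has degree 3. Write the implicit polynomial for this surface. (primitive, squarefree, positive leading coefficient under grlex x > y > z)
2*x^3 + 2*x^2*y - x*y^2 + y^3 + y*z

First, the degree is 3 — no degree-2 surface has this shape.
Then, against the integer gridlines: it crosses the y-axis at the gridline y = 0; it meets the x-axis at x = 0 (among the integer gridlines); every point of the z-axis in the box is on the surface.
Finally, matching integer coefficients to the picture gives p.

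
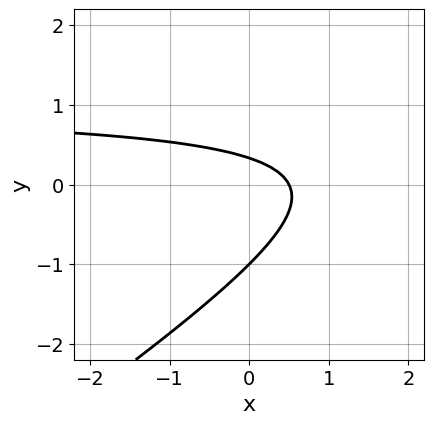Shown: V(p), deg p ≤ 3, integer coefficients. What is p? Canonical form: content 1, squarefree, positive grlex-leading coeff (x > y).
2*x*y - 3*y^2 - 2*x - 2*y + 1

1. deg p = 2. No degree-1 curve has this shape.
2. From the axis intercepts and sections: one y-axis crossing is at y = -1.
3. Matching integer coefficients to the picture gives p.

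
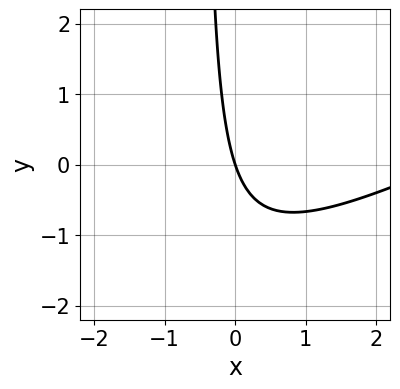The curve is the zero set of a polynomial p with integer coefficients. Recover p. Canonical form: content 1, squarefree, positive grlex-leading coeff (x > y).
The degree is 2 — no degree-1 curve has this shape.
Reading off the gridlines: it meets the y-axis at y = 0 (among the integer gridlines); it meets the x-axis at x = 0 (among the integer gridlines).
Matching integer coefficients to the picture gives p.

x^2 - 2*x*y - 3*x - y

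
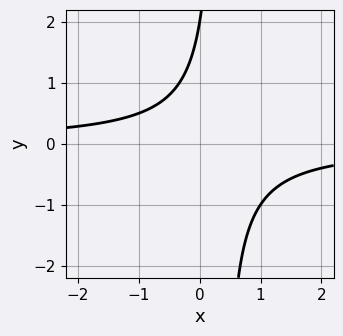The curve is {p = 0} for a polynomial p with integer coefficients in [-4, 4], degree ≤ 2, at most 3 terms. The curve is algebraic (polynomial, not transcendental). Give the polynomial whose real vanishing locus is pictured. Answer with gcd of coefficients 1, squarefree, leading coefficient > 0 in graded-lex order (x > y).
(a) Degree: a generic line meets the curve in up to 2 points, so deg p = 2.
(b) Checking where it meets the axes: it misses every integer gridline on the x-axis; it meets the y-axis at y = 2 (among the integer gridlines).
(c) Matching integer coefficients to the picture gives p.

3*x*y - y + 2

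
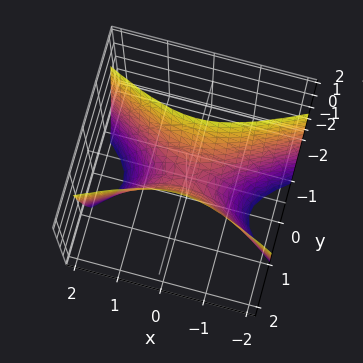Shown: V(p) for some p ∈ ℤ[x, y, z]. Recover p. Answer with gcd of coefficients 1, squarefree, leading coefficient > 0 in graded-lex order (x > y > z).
x^2 - 3*y^2 + z

1. deg p = 2.
2. Symmetries: it's symmetric under x → −x, forcing even powers of x; the y ↦ −y reflection is a symmetry, so y appears only in even powers.
3. From the visible intercepts: it crosses the x-axis at the gridline x = 0; one z-axis crossing is at z = 0.
4. These observations pin down the coefficients.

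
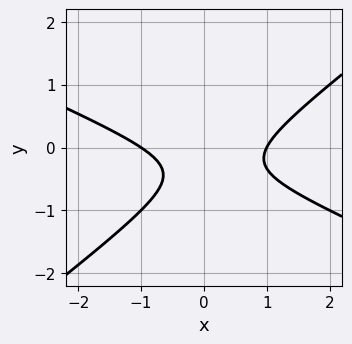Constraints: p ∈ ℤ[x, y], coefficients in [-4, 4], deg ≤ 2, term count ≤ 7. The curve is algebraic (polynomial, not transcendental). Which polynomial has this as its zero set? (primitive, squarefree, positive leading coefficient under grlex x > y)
x^2 + x*y - 3*y^2 - 2*y - 1

1. The degree is 2 — no degree-1 curve has this shape.
2. Reading off the gridlines: among the integer gridlines, it crosses the x-axis at x ∈ {-1, 1}; no y-intercept at any integer in the box.
3. Putting this together gives p.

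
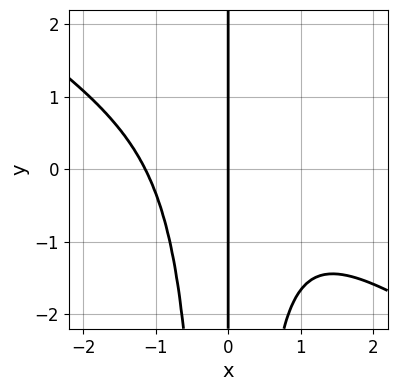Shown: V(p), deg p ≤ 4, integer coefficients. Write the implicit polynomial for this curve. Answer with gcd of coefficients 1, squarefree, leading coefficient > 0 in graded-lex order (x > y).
2*x^4 + 3*x^3*y + 3*x

(a) deg p = 4.
(b) Reading off the gridlines: every point of the y-axis in the box is on the curve; one x-axis crossing is at x = 0.
(c) Putting this together gives p.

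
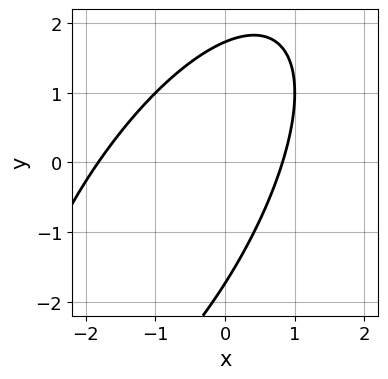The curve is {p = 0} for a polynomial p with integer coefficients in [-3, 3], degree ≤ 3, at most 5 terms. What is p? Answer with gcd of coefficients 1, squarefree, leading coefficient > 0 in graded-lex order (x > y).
2*x^2 - 2*x*y + y^2 + 2*x - 3

(a) deg p = 2. A generic line meets the curve in up to 2 points.
(b) Putting this together gives p.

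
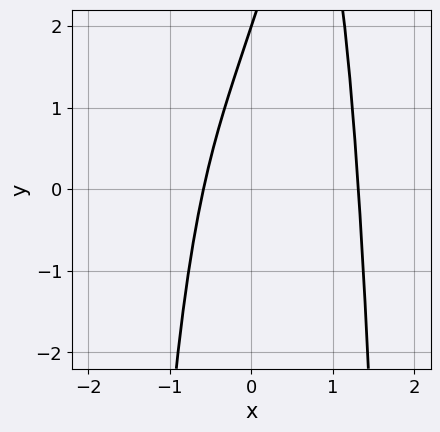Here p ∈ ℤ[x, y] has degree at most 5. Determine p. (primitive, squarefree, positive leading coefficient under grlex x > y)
2*x^4 - 3*x + y - 2

First, the degree is 4 — the shape is more complex than any degree-3 curve.
Next, from the axis intercepts and sections: it meets the y-axis at y = 2 (among the integer gridlines).
Finally, matching integer coefficients to the picture gives p.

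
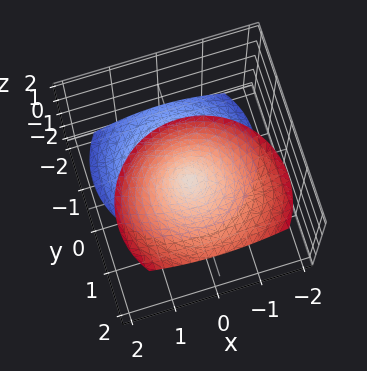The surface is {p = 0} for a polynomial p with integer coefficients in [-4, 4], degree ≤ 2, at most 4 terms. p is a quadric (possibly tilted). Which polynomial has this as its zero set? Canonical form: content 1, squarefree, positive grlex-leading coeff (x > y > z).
2*x^2 + 2*y^2 - 2*y*z - z^2

1. I count 2 distinct pieces.
2. Degree: no degree-1 surface has this shape, so deg p = 2.
3. Against the integer gridlines: one y-axis crossing is at y = 0; it meets the z-axis at z = 0 (among the integer gridlines).
4. Matching integer coefficients to the picture gives p.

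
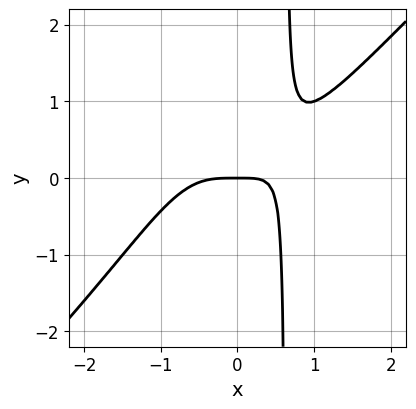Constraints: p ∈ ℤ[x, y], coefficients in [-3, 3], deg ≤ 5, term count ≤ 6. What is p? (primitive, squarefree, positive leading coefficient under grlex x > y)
3*x^4 - 3*x^3*y - 2*x*y + 2*y

(a) The degree is 4 — the shape is more complex than any degree-3 curve.
(b) Observable constraints: it crosses the y-axis at the gridline y = 0; it crosses the x-axis at the gridline x = 0.
(c) These observations pin down the coefficients.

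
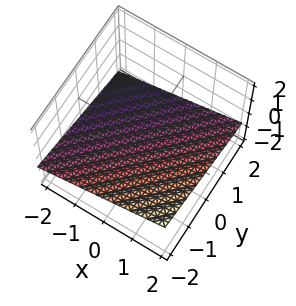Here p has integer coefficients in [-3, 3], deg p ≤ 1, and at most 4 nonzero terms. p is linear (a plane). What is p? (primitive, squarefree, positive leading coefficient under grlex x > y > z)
Degree: every cross-section is a straight line — this is a plane, so deg p = 1.
Checking where it meets the axes: one x-axis crossing is at x = 2; one y-axis crossing is at y = -2.
Matching integer coefficients to the picture gives p.

x - y - 3*z - 2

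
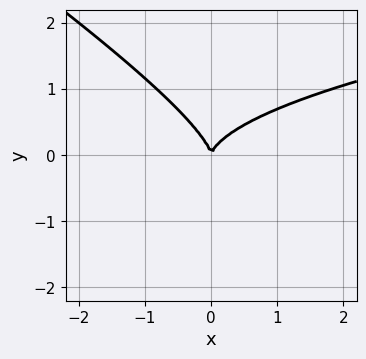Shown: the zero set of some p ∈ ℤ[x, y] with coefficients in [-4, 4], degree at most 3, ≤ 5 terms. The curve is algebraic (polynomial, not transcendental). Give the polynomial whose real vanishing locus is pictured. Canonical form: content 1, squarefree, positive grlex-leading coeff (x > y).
deg p = 3.
From the visible intercepts: one y-axis crossing is at y = 0; it crosses the x-axis at the gridline x = 0.
Matching integer coefficients to the picture gives p.

2*x*y^2 + 3*y^3 - 2*x^2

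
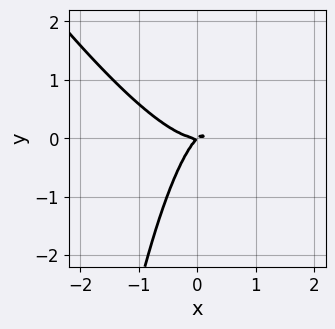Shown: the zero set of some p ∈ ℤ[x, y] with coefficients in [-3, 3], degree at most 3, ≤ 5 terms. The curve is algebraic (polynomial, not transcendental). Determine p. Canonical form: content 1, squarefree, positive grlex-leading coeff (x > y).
First, the degree is 3 — a generic line meets the curve in up to 3 points.
Next, against the integer gridlines: it crosses the x-axis at the gridline x = 0; it meets the y-axis at y = 0 (among the integer gridlines).
Finally, assembling these constraints gives the stated polynomial.

3*x^3 + 2*x^2*y - 2*x*y + 2*y^2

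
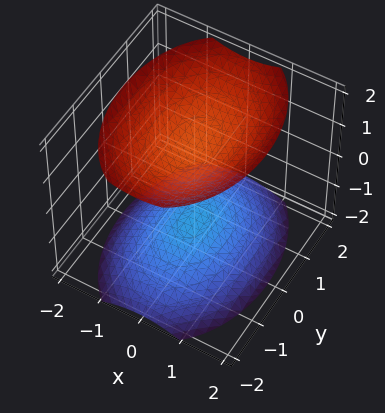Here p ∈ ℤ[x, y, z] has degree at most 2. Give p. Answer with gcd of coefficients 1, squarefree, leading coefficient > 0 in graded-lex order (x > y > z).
The picture has 2 separate pieces.
The degree is 2 — two sheets facing apart; a quadric.
Symmetries: the y ↦ −y reflection is a symmetry, so y appears only in even powers; the x ↦ −x reflection is a symmetry, so x appears only in even powers; mirror symmetry z ↦ −z ⇒ only even powers of z.
From the visible intercepts: it misses every integer gridline on the y-axis; it misses every integer gridline on the x-axis.
Together with the visible shape, these determine p as stated.

2*x^2 + y^2 - 2*z^2 + 3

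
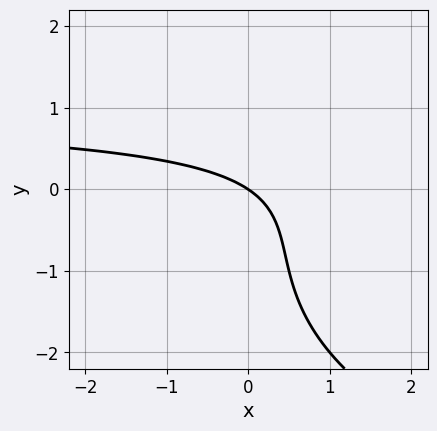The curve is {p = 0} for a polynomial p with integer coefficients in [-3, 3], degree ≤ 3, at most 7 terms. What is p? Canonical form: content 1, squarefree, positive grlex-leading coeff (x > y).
First, the degree is 3 — a generic line meets the curve in up to 3 points.
Then, from the axis intercepts and sections: it meets the y-axis at y = 0 (among the integer gridlines); it meets the x-axis at x = 0 (among the integer gridlines).
Finally, these observations pin down the coefficients.

y^3 - 2*x*y + 2*y^2 + 2*x + 3*y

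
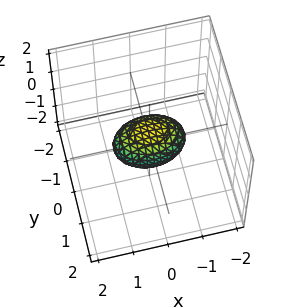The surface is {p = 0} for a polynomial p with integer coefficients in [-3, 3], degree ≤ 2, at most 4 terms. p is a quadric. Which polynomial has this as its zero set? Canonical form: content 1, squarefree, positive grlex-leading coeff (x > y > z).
x^2 + 2*y^2 + 2*z^2 - 1

(a) Degree: bounded and convex; a quadric, so deg p = 2.
(b) Symmetries: mirror symmetry y ↦ −y ⇒ only even powers of y; the x ↦ −x reflection is a symmetry, so x appears only in even powers; mirror symmetry z ↦ −z ⇒ only even powers of z.
(c) Checking where it meets the axes: among the integer gridlines, it crosses the x-axis at x ∈ {-1, 1}.
(d) Fitting integer coefficients to these (and the overall shape) gives p.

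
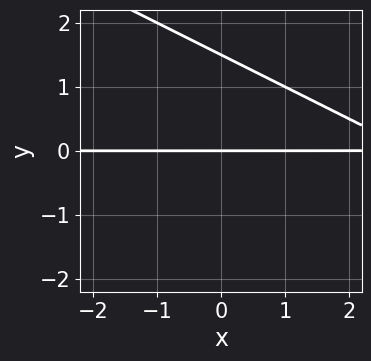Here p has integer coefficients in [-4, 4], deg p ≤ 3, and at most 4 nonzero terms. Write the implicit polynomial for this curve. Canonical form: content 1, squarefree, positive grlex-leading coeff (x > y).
deg p = 2.
From the axis intercepts and sections: it meets the y-axis at y = 0 (among the integer gridlines); every point of the x-axis in the box is on the curve.
The integer polynomial consistent with all of this is the stated p.

x*y + 2*y^2 - 3*y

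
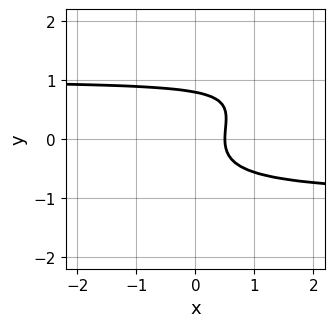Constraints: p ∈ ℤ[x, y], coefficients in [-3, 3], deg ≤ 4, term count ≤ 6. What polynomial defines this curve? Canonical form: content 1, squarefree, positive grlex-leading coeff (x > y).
1. deg p = 3.
2. Solving for integer coefficients yields p as stated.

2*x*y^2 - 2*y^3 - 2*x + 1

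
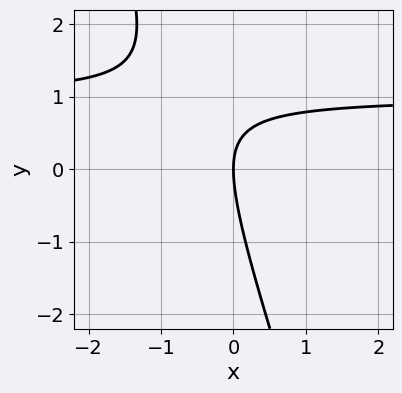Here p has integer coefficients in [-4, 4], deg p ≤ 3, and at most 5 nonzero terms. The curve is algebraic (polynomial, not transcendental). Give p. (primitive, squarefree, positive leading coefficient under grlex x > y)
3*x*y + y^2 - 3*x

deg p = 2.
Reading off the gridlines: it crosses the x-axis at the gridline x = 0; it crosses the y-axis at the gridline y = 0.
Fitting integer coefficients to these (and the overall shape) gives p.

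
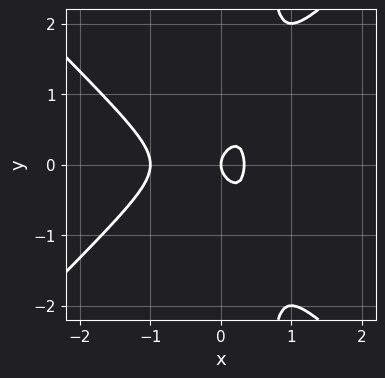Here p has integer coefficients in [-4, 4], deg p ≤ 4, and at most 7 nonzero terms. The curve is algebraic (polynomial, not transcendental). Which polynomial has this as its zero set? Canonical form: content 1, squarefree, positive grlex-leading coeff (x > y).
3*x^3 - 3*x*y^2 + 2*x^2 + 2*y^2 - x

(a) Degree: no degree-2 curve has this shape, so deg p = 3.
(b) Symmetries: the y ↦ −y reflection is a symmetry, so y appears only in even powers.
(c) Observable constraints: it crosses the y-axis at the gridline y = 0; the x-axis gridline crossings are at x ∈ {-1, 0}.
(d) The integer polynomial consistent with all of this is the stated p.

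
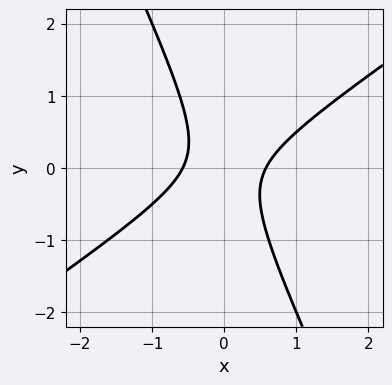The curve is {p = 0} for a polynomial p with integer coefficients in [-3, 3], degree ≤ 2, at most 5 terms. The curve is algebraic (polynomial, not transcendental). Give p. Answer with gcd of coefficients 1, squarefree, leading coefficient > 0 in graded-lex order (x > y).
3*x^2 - 3*x*y - 2*y^2 - 1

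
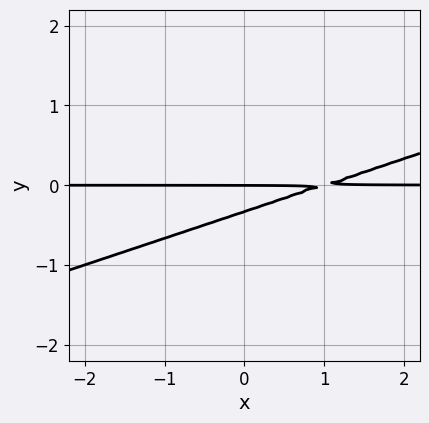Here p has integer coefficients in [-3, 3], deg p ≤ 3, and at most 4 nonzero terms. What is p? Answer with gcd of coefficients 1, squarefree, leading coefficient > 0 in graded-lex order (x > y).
x*y - 3*y^2 - y

First, deg p = 2. No degree-1 curve has this shape.
Next, against the integer gridlines: every point of the x-axis in the box is on the curve; it crosses the y-axis at the gridline y = 0.
Finally, solving for integer coefficients yields p as stated.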